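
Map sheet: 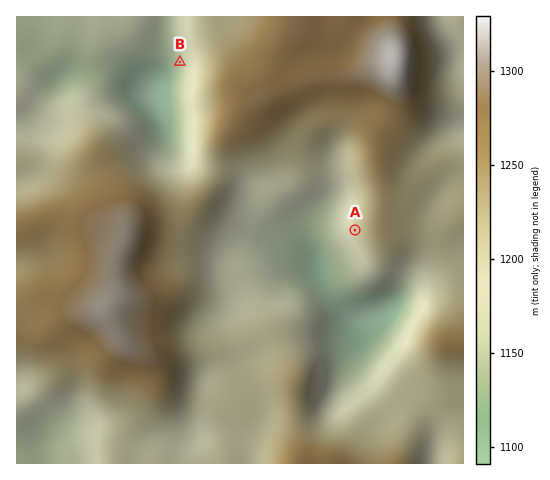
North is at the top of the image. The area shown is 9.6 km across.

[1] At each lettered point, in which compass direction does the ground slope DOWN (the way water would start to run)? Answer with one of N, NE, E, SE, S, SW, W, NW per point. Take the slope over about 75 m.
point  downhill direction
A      W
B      W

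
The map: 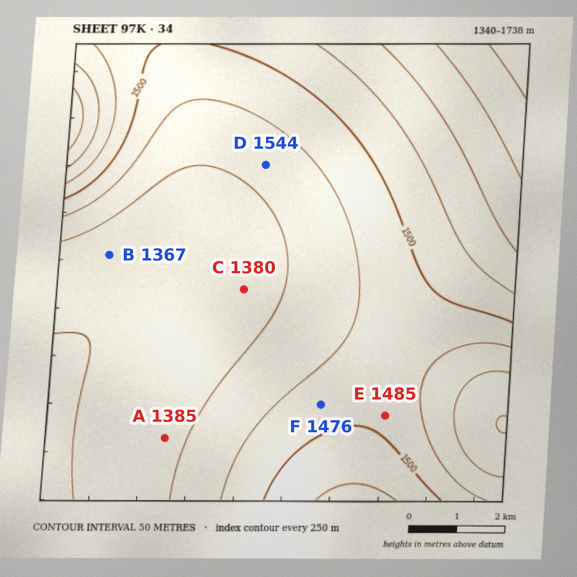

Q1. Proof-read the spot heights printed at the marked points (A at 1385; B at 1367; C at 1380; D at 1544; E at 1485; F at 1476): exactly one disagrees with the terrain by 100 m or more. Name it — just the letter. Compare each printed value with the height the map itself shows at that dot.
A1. D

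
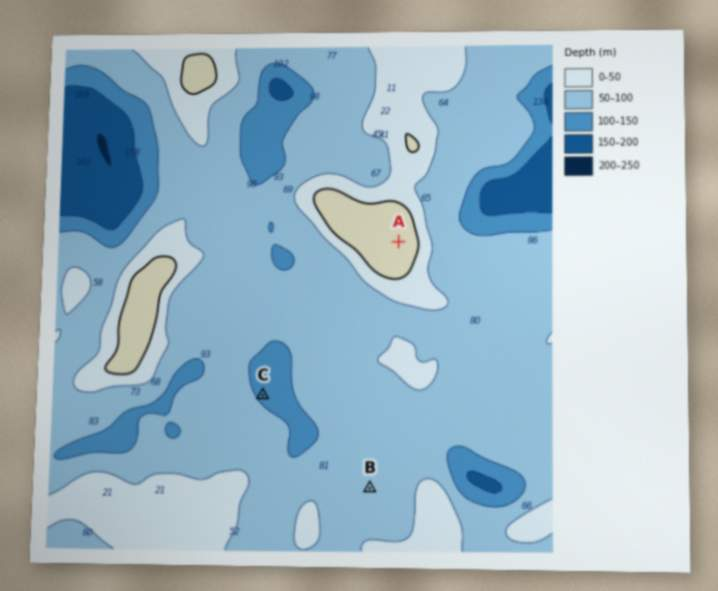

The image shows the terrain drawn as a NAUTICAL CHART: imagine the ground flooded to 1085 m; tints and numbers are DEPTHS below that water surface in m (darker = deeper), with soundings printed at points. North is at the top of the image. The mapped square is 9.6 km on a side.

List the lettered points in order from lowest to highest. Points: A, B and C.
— C B A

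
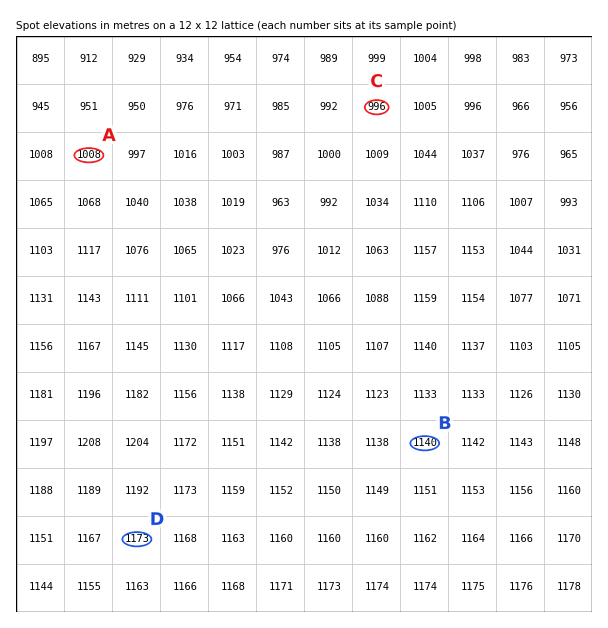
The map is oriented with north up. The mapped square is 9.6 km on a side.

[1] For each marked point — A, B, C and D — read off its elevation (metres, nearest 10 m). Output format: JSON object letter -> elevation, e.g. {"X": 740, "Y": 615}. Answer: {"A": 1010, "B": 1140, "C": 1000, "D": 1170}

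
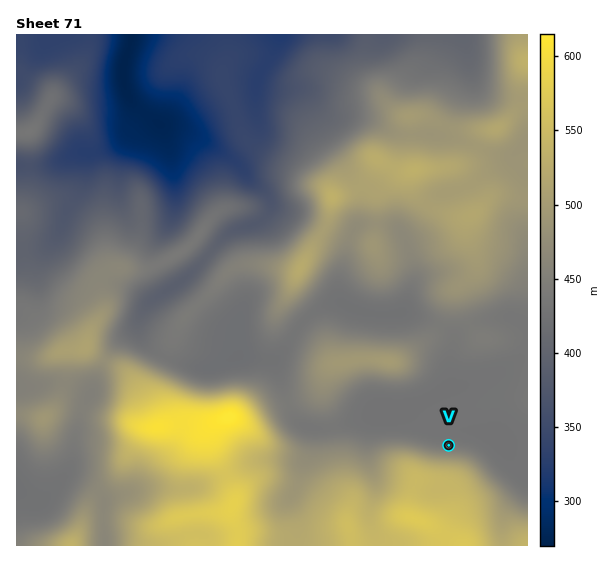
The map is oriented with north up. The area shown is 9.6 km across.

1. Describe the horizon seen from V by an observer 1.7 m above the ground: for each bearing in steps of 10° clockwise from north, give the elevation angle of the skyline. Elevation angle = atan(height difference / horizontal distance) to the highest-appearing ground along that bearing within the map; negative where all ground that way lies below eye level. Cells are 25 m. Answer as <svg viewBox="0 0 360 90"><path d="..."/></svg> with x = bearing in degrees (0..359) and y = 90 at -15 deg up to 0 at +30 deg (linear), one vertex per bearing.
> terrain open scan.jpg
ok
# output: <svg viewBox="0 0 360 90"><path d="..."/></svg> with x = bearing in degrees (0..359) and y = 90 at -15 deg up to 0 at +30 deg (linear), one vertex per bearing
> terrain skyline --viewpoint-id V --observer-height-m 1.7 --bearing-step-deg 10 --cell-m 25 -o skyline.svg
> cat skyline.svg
<svg viewBox="0 0 360 90"><path d="M0 58l10 0 10 1 10 1 10 0 10 0 10 0 10 1 10 0 10 0 10-2 10-2 10-4 10-4 10-4 10-3 10-3 10-1 10-1 10 0 10 1 10 1 10 2 10 2 10 2 10 3 10 4 10 4 10-1 10 4 10-1 10-1 10 0 10 0 10 1 10 0"/></svg>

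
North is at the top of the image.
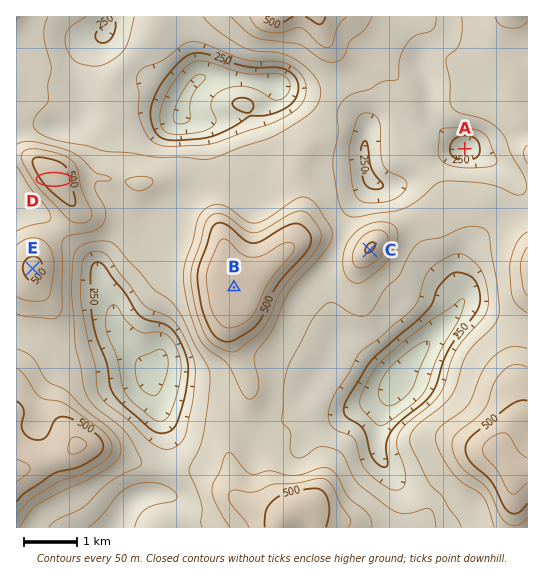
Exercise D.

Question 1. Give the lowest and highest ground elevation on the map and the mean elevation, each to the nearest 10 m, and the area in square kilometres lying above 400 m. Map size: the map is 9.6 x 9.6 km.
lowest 140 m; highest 580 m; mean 360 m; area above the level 22.1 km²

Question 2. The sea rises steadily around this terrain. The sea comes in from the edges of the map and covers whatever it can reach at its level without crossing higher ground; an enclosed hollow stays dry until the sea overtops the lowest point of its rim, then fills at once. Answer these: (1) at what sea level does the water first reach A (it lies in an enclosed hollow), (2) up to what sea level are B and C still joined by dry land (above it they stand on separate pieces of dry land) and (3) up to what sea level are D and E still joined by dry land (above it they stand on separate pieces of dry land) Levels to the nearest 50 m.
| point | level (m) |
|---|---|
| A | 350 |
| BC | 400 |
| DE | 400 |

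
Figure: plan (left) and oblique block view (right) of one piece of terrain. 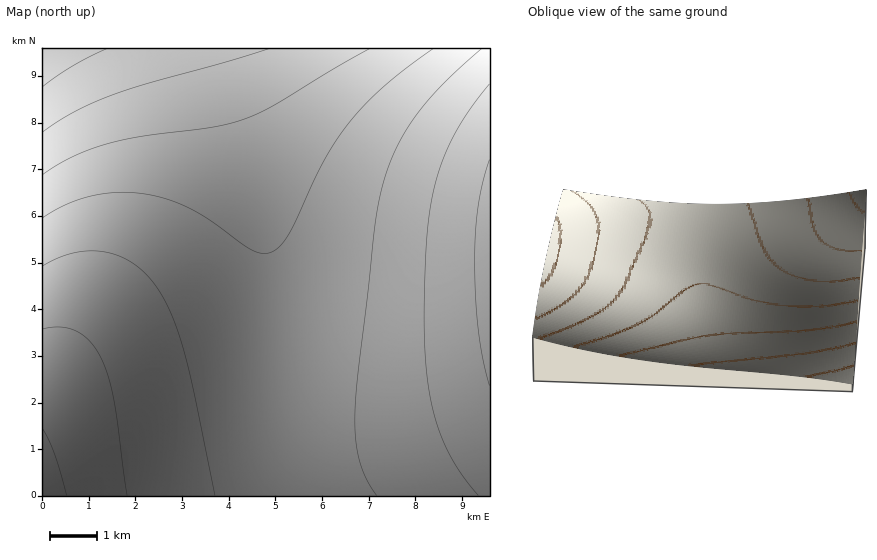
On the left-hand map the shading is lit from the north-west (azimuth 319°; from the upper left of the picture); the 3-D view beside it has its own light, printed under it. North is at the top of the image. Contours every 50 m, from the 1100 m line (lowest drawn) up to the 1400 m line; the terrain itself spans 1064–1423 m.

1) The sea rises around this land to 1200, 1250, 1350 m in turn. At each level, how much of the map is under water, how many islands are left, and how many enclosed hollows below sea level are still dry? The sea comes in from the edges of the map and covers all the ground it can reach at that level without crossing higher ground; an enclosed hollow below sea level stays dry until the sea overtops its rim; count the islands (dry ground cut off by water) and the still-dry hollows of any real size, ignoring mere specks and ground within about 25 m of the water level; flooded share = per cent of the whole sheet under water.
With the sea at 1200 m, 12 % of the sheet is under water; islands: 0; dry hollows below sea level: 0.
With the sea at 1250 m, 26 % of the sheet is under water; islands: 0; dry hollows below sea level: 0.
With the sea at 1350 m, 84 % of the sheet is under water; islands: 0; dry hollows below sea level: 0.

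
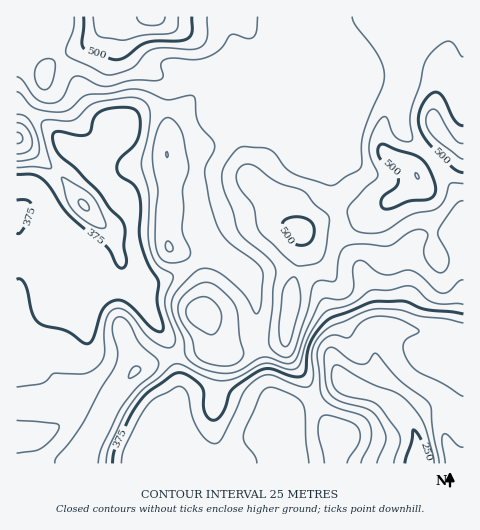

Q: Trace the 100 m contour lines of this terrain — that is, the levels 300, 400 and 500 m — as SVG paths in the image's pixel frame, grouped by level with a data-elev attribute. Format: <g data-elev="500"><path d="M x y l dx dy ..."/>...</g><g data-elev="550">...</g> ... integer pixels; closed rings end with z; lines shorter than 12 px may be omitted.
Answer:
<g data-elev="300"><path d="M377 463l9-22-2-10-6-13-7-7-8-4-23-6-6-3-5-5-3-10-2-25 1-7 4-3 6 0 15 12 11 4 6-1 7-9 2-1 23 26 29 23 3 7 2 23 6 31"/></g><g data-elev="400"><path d="M106 463l4-17 19-40 13-16 31-25 8-1 25 13 15 4 16-3 27-15 8 1 16 5 7 0 5-5 9-29 14-21 6-4 23-6 20-14 17 0 21-4 6 2 10 11 7 3 8 2 22 0"/><path d="M17 420l38 3 4 2 0 2-6 11-12 10-7 3-17 2"/><path d="M98 228l6 0 2-4-12-25-10-9-18-12-4 0 4 21 5 9 13 12z"/><path d="M17 167l16 0 18 1-10-41 1-4 2-3 29 0 5-3 12-12 12-4 30-4 8 2 6 4 4 7 0 9-9 45 8 31 0 47 2 11 5 10 4 4 13 9 0 4-7 15-1 7 10 38-1 5-3 3-11-3-13-9-20-24-7-3-5 0-5 3-4 7-2 13 0 23-3 7-5 6-13 6-29-1-12 10-25 4"/></g><g data-elev="500"><path d="M299 245l7 0 5-4 3-7-1-9-3-4-6-3-9-1-7 1-6 5 2 8 7 10z"/><path d="M386 209l6-1 18-7 20-2 4-4 2-7-6-17-9-12-7-4-31-11-3 1-2 3 1 9 4 5 13 11 2 7-2 7-14 12-1 7z"/><path d="M463 126l-4-2-4-4-11-22-6-6-4 0-4 3-9 11-3 16 2 7 4 8 7 9 21 21 6 4 5 2"/><path d="M84 17l-2 25 2 6 6 4 26 8 9-3 15-11 7-4 32-1 8-2 5-7 0-15"/></g>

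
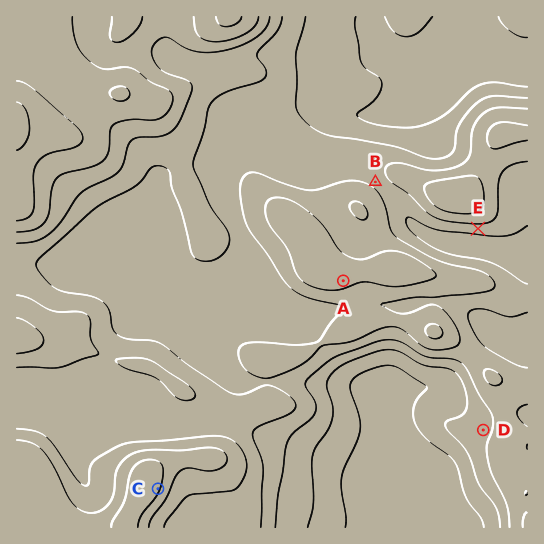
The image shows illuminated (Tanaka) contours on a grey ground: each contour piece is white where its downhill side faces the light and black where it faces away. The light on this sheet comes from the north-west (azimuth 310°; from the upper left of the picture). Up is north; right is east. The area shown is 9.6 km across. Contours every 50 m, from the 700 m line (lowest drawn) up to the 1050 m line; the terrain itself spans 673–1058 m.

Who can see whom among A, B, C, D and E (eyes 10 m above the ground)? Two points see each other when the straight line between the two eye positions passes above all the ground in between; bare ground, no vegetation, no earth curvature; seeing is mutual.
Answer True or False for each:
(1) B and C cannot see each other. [True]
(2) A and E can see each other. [False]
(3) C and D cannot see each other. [False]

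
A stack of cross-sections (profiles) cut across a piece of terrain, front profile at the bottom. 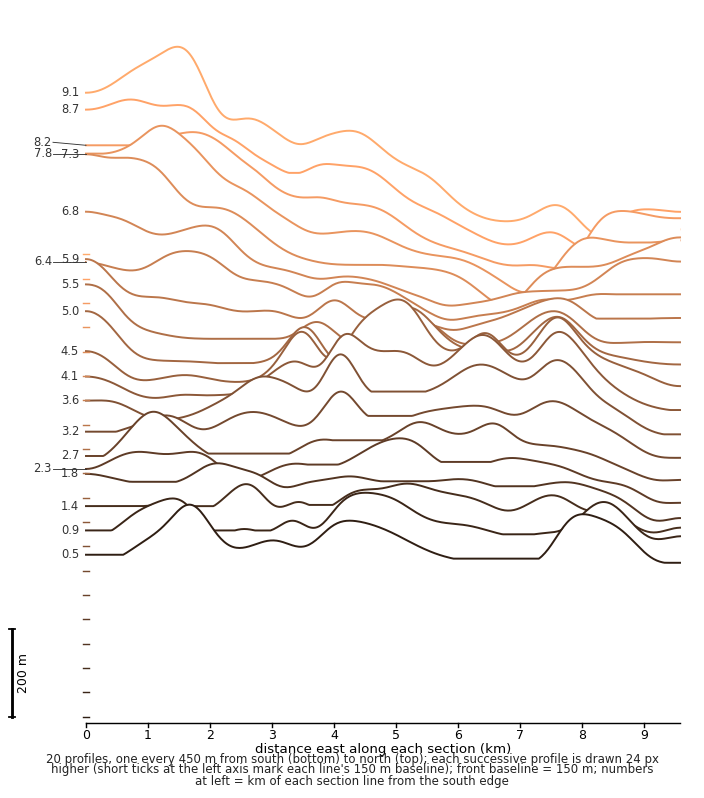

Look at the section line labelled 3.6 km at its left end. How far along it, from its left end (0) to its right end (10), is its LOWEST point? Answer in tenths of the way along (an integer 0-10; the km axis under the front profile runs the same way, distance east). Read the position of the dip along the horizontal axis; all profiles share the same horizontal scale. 10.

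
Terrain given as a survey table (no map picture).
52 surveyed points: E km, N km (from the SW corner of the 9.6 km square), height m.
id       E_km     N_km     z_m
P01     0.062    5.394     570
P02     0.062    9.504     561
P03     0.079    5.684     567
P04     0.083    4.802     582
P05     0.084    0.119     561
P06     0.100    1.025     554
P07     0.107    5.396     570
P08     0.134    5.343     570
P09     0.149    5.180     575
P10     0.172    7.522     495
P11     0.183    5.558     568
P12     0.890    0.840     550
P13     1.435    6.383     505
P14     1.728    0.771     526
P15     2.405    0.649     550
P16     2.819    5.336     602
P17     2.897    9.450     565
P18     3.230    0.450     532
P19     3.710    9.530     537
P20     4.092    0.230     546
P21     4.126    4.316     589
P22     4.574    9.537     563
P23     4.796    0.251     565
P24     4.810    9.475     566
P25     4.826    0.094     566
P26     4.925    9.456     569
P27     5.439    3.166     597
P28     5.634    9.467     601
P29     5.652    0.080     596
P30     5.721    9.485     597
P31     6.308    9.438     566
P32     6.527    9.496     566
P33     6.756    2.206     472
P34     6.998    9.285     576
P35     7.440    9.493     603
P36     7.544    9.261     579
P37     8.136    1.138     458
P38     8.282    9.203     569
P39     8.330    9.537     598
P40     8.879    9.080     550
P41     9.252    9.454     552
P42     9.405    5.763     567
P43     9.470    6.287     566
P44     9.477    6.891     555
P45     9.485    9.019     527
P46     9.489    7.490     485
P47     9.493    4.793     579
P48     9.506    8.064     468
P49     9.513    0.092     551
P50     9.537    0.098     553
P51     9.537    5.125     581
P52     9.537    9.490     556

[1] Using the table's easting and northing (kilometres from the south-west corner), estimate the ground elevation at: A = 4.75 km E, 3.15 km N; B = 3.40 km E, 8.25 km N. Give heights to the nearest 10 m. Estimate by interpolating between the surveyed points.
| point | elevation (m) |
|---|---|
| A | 570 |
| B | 490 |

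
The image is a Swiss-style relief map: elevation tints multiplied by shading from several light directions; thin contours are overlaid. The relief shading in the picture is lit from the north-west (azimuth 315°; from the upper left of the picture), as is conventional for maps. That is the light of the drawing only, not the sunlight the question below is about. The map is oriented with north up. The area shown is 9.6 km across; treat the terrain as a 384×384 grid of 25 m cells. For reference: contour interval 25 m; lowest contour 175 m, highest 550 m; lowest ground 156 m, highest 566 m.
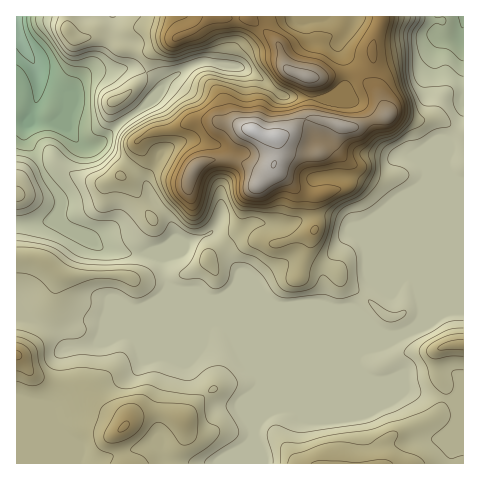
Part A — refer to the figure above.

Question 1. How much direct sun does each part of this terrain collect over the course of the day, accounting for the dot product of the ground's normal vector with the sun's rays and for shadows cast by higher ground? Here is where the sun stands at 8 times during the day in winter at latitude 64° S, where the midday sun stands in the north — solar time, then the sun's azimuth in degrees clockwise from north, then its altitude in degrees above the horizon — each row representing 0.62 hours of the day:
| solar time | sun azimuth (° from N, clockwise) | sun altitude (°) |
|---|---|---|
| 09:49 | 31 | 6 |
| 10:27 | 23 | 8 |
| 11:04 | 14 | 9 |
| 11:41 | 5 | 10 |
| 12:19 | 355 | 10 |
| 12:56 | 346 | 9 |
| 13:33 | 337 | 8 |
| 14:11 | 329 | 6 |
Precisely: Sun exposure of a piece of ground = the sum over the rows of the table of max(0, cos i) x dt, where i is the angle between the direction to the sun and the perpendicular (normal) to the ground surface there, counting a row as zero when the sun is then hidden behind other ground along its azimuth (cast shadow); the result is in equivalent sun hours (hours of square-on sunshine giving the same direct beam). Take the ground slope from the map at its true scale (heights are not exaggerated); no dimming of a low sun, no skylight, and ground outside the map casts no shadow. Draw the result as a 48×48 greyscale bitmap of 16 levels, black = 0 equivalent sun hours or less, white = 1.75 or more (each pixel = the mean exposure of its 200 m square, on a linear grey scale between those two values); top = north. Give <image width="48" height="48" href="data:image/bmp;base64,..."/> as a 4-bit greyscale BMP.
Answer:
<image width="48" height="48" href="data:image/bmp;base64,Qk32BAAAAAAAAHYAAAAoAAAAMAAAADAAAAABAAQAAAAAAIAEAAATCwAAEwsAABAAAAAAAAAAAAAAABEREQAiIiIAMzMzAERERABVVVUAZmZmAHd3dwCIiIgAmZmZAKqqqgC7u7sAzMzMAN3d3QDu7u4A////AGZmZmZmd4d2ZURFZmZmaJiIiJmZmZh3d2ZmZmZTNGd2ZTIiRmZlebupiZmZiZmHZmZmZmVUESRmZVVDNGZWmrzMuZh2ZndmZmZmZlZ4dCNFREZ2ZmZnmZq83cy6h1VWZmZmZmZ4mGVERVaIiGZ4d3Z3iJq7uoZlZmZmZmZniYdmeJd4h2ZmdmZmZmZ5qqmHZmZmZmZ4q6mZqqhVVmZmZmZmZmZmeJmHZlRFZmZ4rMuaqqlkRVZmZmZmZmZmZndlZiI1Zmd3eaupmZmIdmZmZmZmZmZmZmVFZiNoiIiHd4mYiIiJh3ZmZmZmZmZVZmVWZjaKqqqZh3eIdmeId2ZmZmZmZmZmVVRERGd3iJmZmHZmZmZ3dmZmZmZmZmd3dUMgALqGVmd3h3ZmZmZmZmZmZmZmZmZmd4mXQ9uXVVVmZ2ZmZmZmZmZmZmZmZmZmZ4vu3amGVmZmZmZmZmZmZmZmZmZmZmZlVWec3XZVVWZmZmZmZmZmZmZmZmZmZmZVVVZnmmZVVVZmZmZmZmZmZmZmZmZmZmVnd2ZmZmZmVVZmZURmZmZmZmZlMiNENFZ3d3ZmZlZlVEREMiNFZmZTVmZjEAAjI1d2Z2ZmZlVUQzIhEkVmZEQzRmZURDNERWdmZmZmZkREaJmImamId2M1ZmQ0Z3VVZmZmZmZmZkRWnN7v/suXiZZWYyIjVmRXh2ZmZmZmZoirzLuph3ZlVoiGQxERJFQ2iHZmZmZmZt7uypd2VVQzQzeGRERFUzMkeGZmZmZmZsu6mGZVVlMRIgFGRFeIh1Q0VVZmZmZmZnd3ZlMjVUMzIQAUUyETRnh1M0VmZmZmZhJFZkMhI0VlIAAjQgAAESVkASRWZmZmZgE0ZmVDM0Z0EAIyIQAAAAAAABJFZmZmZlRXZVVFREZSERMxEgAAACMxAAI0VmZmZniYVEREMkVCNEQgBVMgAWipdCIzNFZmZpmWRGeYVWU1d1MQA3hjJGRWd1I1VEVmZrp0R63sqGI4qoQAAVh1VCAAETNFVWVmZdt1e97uxiJXq8p1Voh3ZCERFIdCNFVmZtt5u6mcpBNEet3KhURVVWd2RCEAE0VmZqmsynRGiHQQFHhkQgE0RFZ1QQAAATRmZprMqGUxb/tkMSMyMzWJh1VDIREAABI0Vmd3ZmZBGP//yFVVaLzNynRFi6chASREaVZmZndCAV3//cuqrP7f/8vf/+uHZGmIiWZ3ZmZUMRSM3v/bve3d3N3Kh4iJqZqod3Z3ZmaLtzJGq7qZvMzHIAADZlV4rLmIZnZ2VVWLy5QjV4ec/tyTAAABRkaJmqiZiHdmQxNnirgxADnv/8ghAUZ2VGd4mIeIiYdVMQA0RFUgAAJmRDITaszMqYZnl2eIiZZDIAABABIgAAAAAANWm97bqHVnh2eJmXQyEQABRWZBAAAAABNFeauoiIdnd3eJmGMRE1VFdlVVUxAAAAE3u5dmaJl1Z2Z2ZlMjVoh3dlZ5qoUQAAFqzKmYd5l0RCNVVmVXiYiIiHeIiZhUREV4d2d3d4h1VDRmZw=="/>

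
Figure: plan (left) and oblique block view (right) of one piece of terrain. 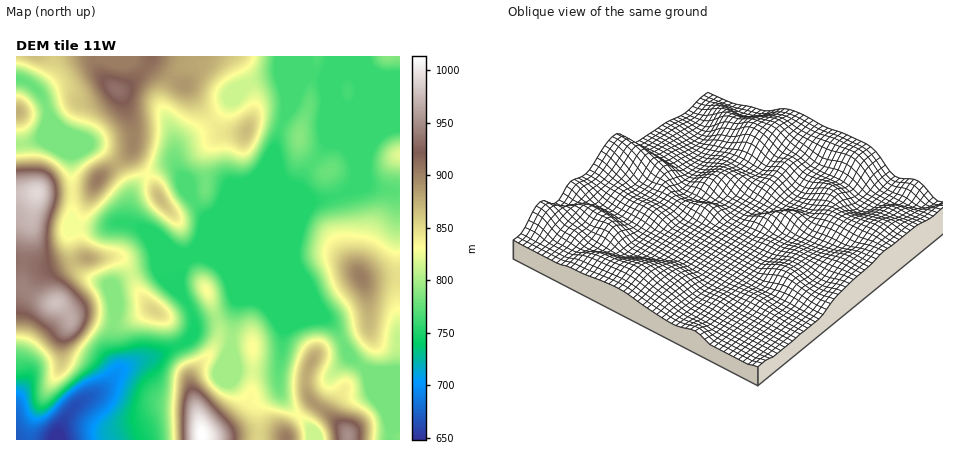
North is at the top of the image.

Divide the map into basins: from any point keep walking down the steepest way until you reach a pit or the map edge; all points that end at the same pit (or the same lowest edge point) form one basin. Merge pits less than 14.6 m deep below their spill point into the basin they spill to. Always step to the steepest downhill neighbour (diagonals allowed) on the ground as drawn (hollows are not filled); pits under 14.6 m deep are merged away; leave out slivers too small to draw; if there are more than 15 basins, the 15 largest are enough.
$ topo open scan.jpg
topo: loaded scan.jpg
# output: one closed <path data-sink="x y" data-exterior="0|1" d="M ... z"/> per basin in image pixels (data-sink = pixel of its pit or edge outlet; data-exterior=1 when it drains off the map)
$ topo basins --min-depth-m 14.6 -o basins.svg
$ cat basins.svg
<path data-sink="60 440" data-exterior="1" d="M400 56l-305 0 1 10 6 10 20 20 11 32 0 20-9 11-22 15-12 16-8 2-40 0-26 2 0 246 270 0 0-6 4-8 22-24 33 28 3 10 52 0z"/><path data-sink="16 80" data-exterior="1" d="M94 56l-78 0 0 138 66-2 8-2 12-16 29-22 3-16-10-36-3-6-23-24z"/><path data-sink="310 440" data-exterior="1" d="M312 402l-22 24-4 8 1 6 61 0 0-6-3-4z"/>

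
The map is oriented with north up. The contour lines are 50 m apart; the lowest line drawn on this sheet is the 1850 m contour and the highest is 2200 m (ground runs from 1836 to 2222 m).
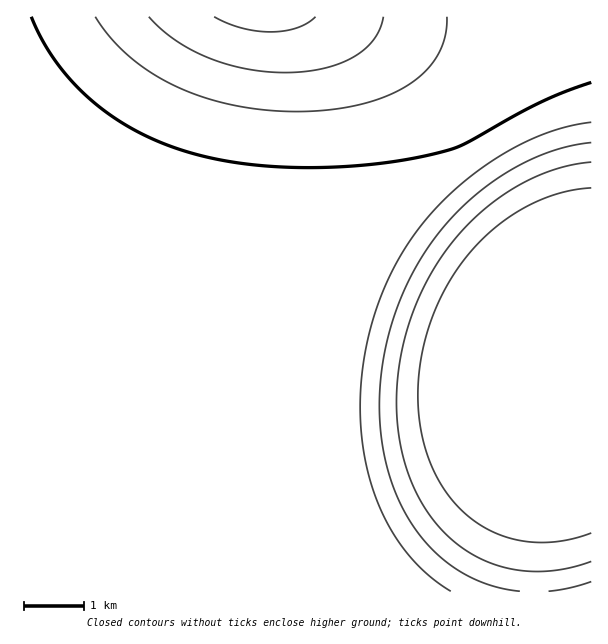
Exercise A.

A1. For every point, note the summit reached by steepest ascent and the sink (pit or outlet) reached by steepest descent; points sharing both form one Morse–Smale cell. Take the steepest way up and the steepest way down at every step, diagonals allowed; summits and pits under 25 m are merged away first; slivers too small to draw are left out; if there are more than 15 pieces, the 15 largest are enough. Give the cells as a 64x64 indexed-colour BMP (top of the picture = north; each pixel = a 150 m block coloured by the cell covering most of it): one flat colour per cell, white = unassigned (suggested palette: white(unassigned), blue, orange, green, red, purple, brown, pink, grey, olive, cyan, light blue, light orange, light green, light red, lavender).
<image width="64" height="64" href="data:image/bmp;base64,Qk12CAAAAAAAAHYAAAAoAAAAQAAAAEAAAAABAAQAAAAAAAAIAAATCwAAEwsAABAAAAAAAAAA////ALR3HwAOf/8ALKAsACgn1gC9Z5QAS1aMAMJ34wB/f38AIr28AM++FwDox64AeLv/AIrfmACWmP8A1bDFABERERERERERERERERERERERERERERERERERERERIiIiEREREREREREREREREREREREREREREREREREREREiIiIRERERERERERERERERERERERERERERERERERERESIiIhERERERERERERERERERERERERERERERERERERERIiIiEREREREREREREREREREREREREREREREREREREREiIiIRERERERERERERERERERERERERERERERERERERESIiIhERERERERERERERERERERERERERERERERERERERIiIiEREREREREREREREREREREREREREREREREREREREiIiIRERERERERERERERERERERERERERERERERERERESIiIhERERERERERERERERERERERERERERERERERERERIiIiEREREREREREREREREREREREREREREREREREREREiIiIRERERERERERERERERERERERERERERERERERERESIiIhERERERERERERERERERERERERERERERERERERERIiIiEREREREREREREREREREREREREREREREREREREREiIiIRERERERERERERERERERERERERERERERERERERESIiIhERERERERERERERERERERERERERERERERERERERIiIiEREREREREREREREREREREREREREREREREREREREiIiIRERERERERERERERERERERERERERERERERERERESIiIhERERERERERERERERERERERERERERERERERERESIiIiERERERERERERERERERERERERERERERERERERERIiIiIREREREREREREREREREREREREREREREREREREREiIiIhERERERERERERERERERERERERERERERERERERESIiIiERERERERERERERERERERERERERERERERERERERIiIiIREREREREREREREREREREREREREREREREREREREiIiIhEREREREREREREREREREREREREREREREREREREiIiIiERERERERERERERERERERERERERERERERERERESIiIiIRERERERERERERERERERERERERERERERERERERIiIiIhERERERERERERERERERERERERERERERERERERIiIiIiEREREREREREREREREREREREREREREREREREREiIiIiIREREREREREREREREREREREREREREREREREREiIiIiIhEREREREREREREREREREREREREREREREREREiIiIiIiEREREREREREREREREREREREREREREREREREiIiIiIiIREREREREREREREREREREREREREREREREREiIiIiERERERERERERERERERERERERERERERERERERESERERERERERERERERERERERERERERERERERERERERERERERERERERERERERERERERERERERERERERERERERERERERERERERERERERERERERERERERERERERERERERERERERERERERERERERERERERERERERERERERERERERERERERERERERERERERERERERERERERERERERERERERERERERERERERERERERERERERERERERERERERERERERERERERERERERERERERERERERERERERERERERERERERERERERERERERERERERERERERERERERERERERERERERERERERERERERERERERERERERERERERERERERERERERERERERERERERERERERERERERERERERERERERERERERERERERERERERERERERERERERERERERERERERERERERERERERERERERERERERERERERERERERERERERERERERERERERERERERERERERERERERERERERERERERERERERERERERERERERERERERERERERERERERERERERERERERERERERERERERERERERERERERERERERERERERERERERERERERERERERERERERERERERERERERERERERERERERERERERERERERERERERERERERERERERERERERERERERERERERERERERERERERERERERERERERERERERERERERERERERERERERERERERERERERERERERERERERERERERERERERERERERERERERERERERERERERERERERERERERERERERERERERERERERERERERERERERERERERERERERERERERERERERERERERERERERERERERERERERERERERERERERERERERERERERERERERERERERERERERERERERERERERERERERERERERERERERERERERERERERERERERERERERERERERERERERERERERERERERERERERERERERERERERERERERERERERERERERERERERERERERERERERERERERERERERERERERERERERERERERERERERERERERERERERERERERERERERERERERERERERERERERERERERERERERERERERERERERERERERERERERERERERERERERERERERERERERERERERERERERERERERERERERERERERERERERERERERERERERERERERERERER"/>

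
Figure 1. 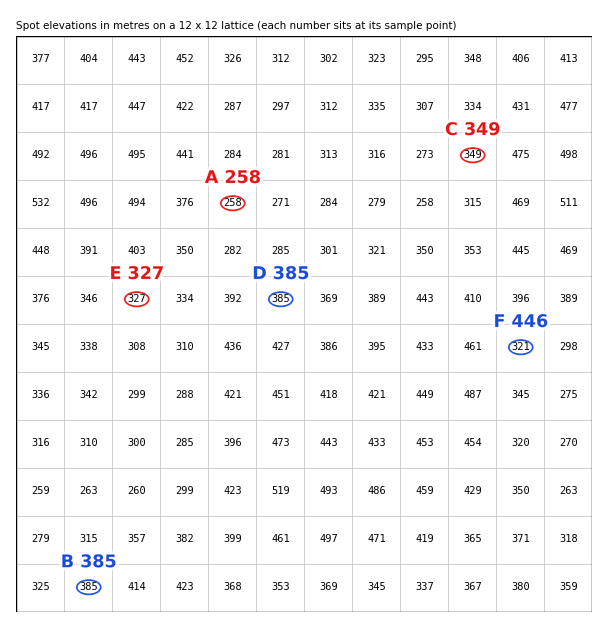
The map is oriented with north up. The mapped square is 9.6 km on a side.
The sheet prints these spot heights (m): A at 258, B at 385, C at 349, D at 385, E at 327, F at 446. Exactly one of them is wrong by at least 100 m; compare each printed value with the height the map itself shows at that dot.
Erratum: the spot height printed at F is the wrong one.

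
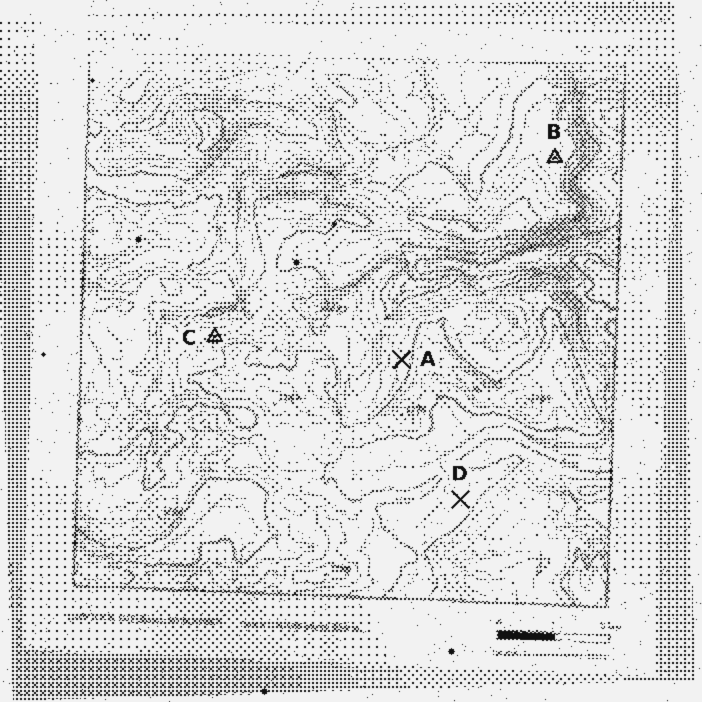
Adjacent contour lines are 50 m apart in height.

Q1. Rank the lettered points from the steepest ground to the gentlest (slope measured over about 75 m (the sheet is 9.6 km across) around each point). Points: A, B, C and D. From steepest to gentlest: C A B D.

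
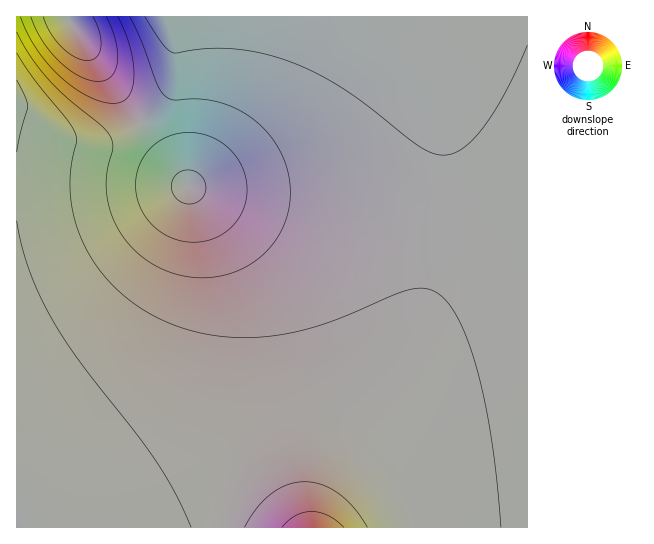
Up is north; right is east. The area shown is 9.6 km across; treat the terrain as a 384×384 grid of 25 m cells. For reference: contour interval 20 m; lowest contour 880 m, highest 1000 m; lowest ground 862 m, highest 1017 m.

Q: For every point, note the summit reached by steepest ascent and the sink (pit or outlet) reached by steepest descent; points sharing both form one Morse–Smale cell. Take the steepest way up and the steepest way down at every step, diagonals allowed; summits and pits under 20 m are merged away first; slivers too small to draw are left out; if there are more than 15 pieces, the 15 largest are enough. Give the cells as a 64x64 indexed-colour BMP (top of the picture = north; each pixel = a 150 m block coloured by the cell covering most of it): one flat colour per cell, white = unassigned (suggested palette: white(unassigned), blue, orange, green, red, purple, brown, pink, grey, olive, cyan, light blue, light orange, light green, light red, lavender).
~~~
<image width="64" height="64" href="data:image/bmp;base64,Qk12CAAAAAAAAHYAAAAoAAAAQAAAAEAAAAABAAQAAAAAAAAIAAATCwAAEwsAABAAAAAAAAAA////ALR3HwAOf/8ALKAsACgn1gC9Z5QAS1aMAMJ34wB/f38AIr28AM++FwDox64AeLv/AIrfmACWmP8A1bDFAEERERERERERERERERERERERERIiIiIiIiIiIiIiIiIiQREREREREREREREREREREREREiIiIiIiIiIiIiIiIiIRERERERERERERERERERERERESIiIiIiIiIiIiIiIiIhERERERERERERERERERERERERIiIiIiIiIiIiIiIiIiEREREREREREREREREREREREREiIiIiIiIiIiIiIiIiIRERERERERERERERERERERERESIiIiIiIiIiIiIiIiIhEREREREREREREREREREREREREiIiIiIiIiIiIiIiIiERERERERERERERERERERERERESIiIiIiIiIiIiIiIiIRERERERERERERERERERERERERIiIiIiIiIiIiIiIiIhERERERERERERERERERERERERESIiIiIiIiIiIiIiIiERERERERERERERERERERERERERIiIiIiIiIiIiIiIiIRERERERERERERERERERERERERESIiIiIiIiIiIiIiIhEREREREREREREREREREREREREREiIiIiIiIiIiIiIiERERERERERERERERERERERERERERIiIiIiIiIiIiIiIRERERERERERERERERERERERERERESIiIiIiIiIiIiIhEREREREREREREREREREREREREREREiIiIiIiIiIiIiERERERERERERERERERERERERERERERIiIiIiIiIiIiIREREREREREREREREREREREREREREREiIiIiIiIiIiIhERERERERERERERERERERERERERERERIiIiIiIiIiIiERERERERERERERERERERERERERERERESIiIiIiIiIiIRERERERERERERERERERERERERERERERIiIiIiIiIiIhERERERERERERERERERERERERERERERESIiIiIiIiIiEREREREREREREREREREREREREREREREREiIiIiIiIiIRERERERERERERERERERERERERERERERESIiIiIiIiIhEREREREREREREREREREREREREREREREREiIiIiIiIiERERERERERERERERERERERERERERERERESIiIiIiIiIREREREREREREREREREREREREREREREREREiIiIiIiIhERERERERERERERERERERERERERERERERESIiIiIiIiERERERERERERERERERERERERERERERERERIiIiIiIiIRERERERERERERERERERERERERERERERERESIiIiIiIhERERERERERERERERERERERERERERERERERIiIiIiIiEREREREREREREREREREREREREREREREREREiIiIiIiIRERERERERERERERERERERERERERERERERERIiIiIiIhEREREREREREREREREREREREREREREREREREiIiIiIiERERERERERERERERERERERERERERERERERESIiIiIiIRERERERERERERERERERERERERERERERERERIiIiIiIhEREREREREREREREREREREREREREREREREREiIiIiIiERERERERERERERERERERERERERERERERERERIiIiIiIREREREREREREREREREREREREREREREREREREiIiIiIhERERERERERERERERERERERERERERERERERESIiIiIiERERERERERERERERERERERERERERERERERERIiIiIiIREREREREREREREREREREREREREREREREREREiIiIiIhERERERERERERERERERERERERERERERERERESIiIiIiERERERERERERERERERERERERERERERERERERIiIiIiIREREREREREREREREREREREREREREREREREREiIiIiIhERERERERERERERERERERERERERERERERERESIiIiIiERERERERERERERERERERERERERERERERERERIiIiIiIREREREREREREREREREREREREREREREREREREiIiIiIhERETMzMRERERERERERERERERERERERERERESIiIiIiERMzMzMzMxERERERERERERERERERERERERESIiIiIiIzMzMzMzMzMRERERERERERERERERERERERERIiIiIiIjMzMzMzMzMzMREREREREREREREREREREREREiIiIiIiMzMzMzMzMzMzERERERERERERERERERERERESIiIiIiIzMzMzMzMzMzMxERERERERERERERERERERERIiIiIiIjMzMzMzMzMzMzERERERERERERERERERERERIiIiIiIiMzMzMzMzMzMzMxEREREREREREREREREREREiIiIiIiIzMzMzMzMzMzMzERERERERERERERERERERESIiIiIiIjMzMzMzMzMzMzMRERERERERERERERERERESIiIiIiIiMzMzMzMzMzMzMxERERERERERERERERERERIiIiIiIiIzMzMzMzMzMzMzEREREREREREREREREREREiIiIiIiIjMzMzMzMzMzMzMREREREREREREREREREREiIiIiIiIiMzMzMzMzMzMzMxERERERERERERERERERESIiIiIiIiIzMzMzMzMzMzMxERERERERERERERERERESIiIiIiIiIjMzMzMzMzMzMzERERERERERERERERERERIiIiIiIiIi"/>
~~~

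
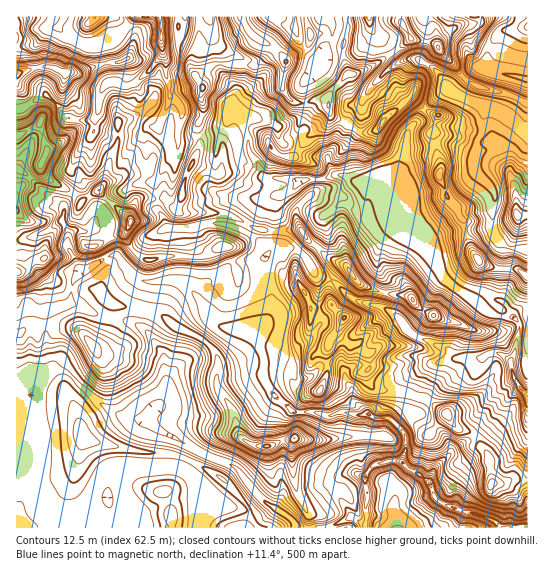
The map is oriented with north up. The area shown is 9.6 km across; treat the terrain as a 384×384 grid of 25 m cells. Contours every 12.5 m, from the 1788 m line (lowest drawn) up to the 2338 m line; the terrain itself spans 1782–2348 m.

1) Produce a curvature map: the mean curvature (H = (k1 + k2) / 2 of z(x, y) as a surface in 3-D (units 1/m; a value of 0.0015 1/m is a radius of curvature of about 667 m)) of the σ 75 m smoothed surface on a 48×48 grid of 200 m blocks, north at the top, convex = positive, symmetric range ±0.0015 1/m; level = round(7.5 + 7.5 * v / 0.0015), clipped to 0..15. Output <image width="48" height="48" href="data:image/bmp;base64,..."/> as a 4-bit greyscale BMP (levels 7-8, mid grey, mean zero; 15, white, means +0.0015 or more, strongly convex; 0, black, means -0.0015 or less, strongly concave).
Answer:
<image width="48" height="48" href="data:image/bmp;base64,Qk32BAAAAAAAAHYAAAAoAAAAMAAAADAAAAABAAQAAAAAAIAEAAATCwAAEwsAABAAAAAAAAAAAAAAABEREQAiIiIAMzMzAERERABVVVUAZmZmAHd3dwCIiIgAmZmZAKqqqgC7u7sAzMzMAN3d3QDu7u4A////AIiHd3eHd2eYZ4mZiaU4VVc3iImZy9oQAId3d3d3d3iod3ZopjScqodXmIiqMAA5i4d3iHd3d4iHd3aLY2e5h2tGmIdgJKnduYd4iHd3eJqYd2i2OJe2d4tGmb1D2Iv6p4eIiId3eIiYZpyDanimZ3gazLYGuGfqqId3iIdndmZme7c0aEiVZ3ViiwB1uVemh4d3eIdmd4iapjM0aEZURWeTAAyWV2m4dod3eJmauqmWRGZr/8u5h2ZorwyqNaqodYd3eZmIdmZVebzvib7+y8zN/w3ZSYmIhYd3eZh2Z3d4iIioRVbYd5mpsEuHnIh4hId3iZh2Z3d3dle3ZmIyEUMRFLda6Wd4pId4iYZXd3d2d4q3Z2N2Z2dViHeJy5d3tXd4iVWHZnd2eKuGdliu+IWrqqqnZ5l4kod4lliYd3dneblndYlo6mWYeIiIZVeYSHd3ZXqpmIZneLl3dohXe0i5d3Znh2aaHXZ2ZYuZqXZ2Zqp3hndceDV5Z4dVZ3aJLIeGVauJmHV2Vrl4d3Zqq2qbl3iYVlVFSpiIaMqImWZ3nKZnd3eGjHiYqqZEVXmKWJmIi7d3dliruFZ3d3aaaKVqhiR3iv/cl3h3iXZnZ4mYdWd3d3VsVe2ncxbv3qVGSHZ2ZmaImZiIdniHd2VMe8pjEV7PlkNnaEV3doiIiHiId4iHh2Z9blAUnO9IZEd1eIVYh5mHd3d3Z4iYh2fqSBj+qctERVRWW/plZXiXZVVWZmeIdnjzNW+1ScdFVYl4fqrWRESHOLdVZ2V3d3iyWd5TeKVmVr/L23nulZYhfc3cy7h1Z2Zjq7pVdnZ2WN90c3aoBv+zlVd3eL7qZmRctblmZ2d2adg0VGRaRXeL8SVmZphleZfdVbhmd3d1aZVFiJu3SHZk/ZVFRERpqXf2NrhXd3dmerdHysd4TIZp+VW8qqqoZlikRZZnd3dnm5dG66RmOrWZaWead3ZmZ2e5l2h3d3Zqy6dTyKZXqH6TSHhtdlZnd3VsuZdod3VZxlZUx5aKlmnJdmdbhYmIdmUiV2Vnd3V+k1ZXxjj1NnWXmIdXx4qYZlVos0VUZ2WftWZ6tmjoVXWnh4hV2Vl4SL7adrWHRmebpWeIlnS9lFapd4hlmll2bbeYU5h9pFaKdmZ3h6Wo6jWKdYeFiXiFfmeKl3muwie6iHeYh6vVSnSLhlaVumaGiEaGioud9AOqd4aIdzf2BHNsqXaUe2V2ZFZ2fIg2/kBvyYZ3aDSmaLN7d6hjXnRnZEu5rFVInfdodWZWepckuIR5d6o1n2RXea14rGc1d89RRVabyrUm12NERblFnqdFZ9k1WbpSeo+yRt/JZNlq/9ZEZEhY+oV3g5pGZb7WGXugSnM0Vpvvu5vey2ZJyKq4hp91dYickjAD7RN4iVSHZDRn2bFYpnZWiayGZqVWm1Bf5HZ5iIZlRFVVipCYmGV7u6dKZrhXZ96vlIdIh6RFZqdmjNC4iVWbqYVMh5pmZchpiopEZ6d3Z7yalsDJiVjLZGdpVppVm7RoaZ24iA=="/>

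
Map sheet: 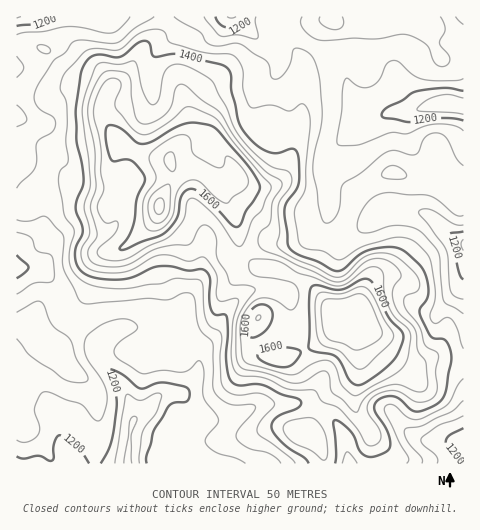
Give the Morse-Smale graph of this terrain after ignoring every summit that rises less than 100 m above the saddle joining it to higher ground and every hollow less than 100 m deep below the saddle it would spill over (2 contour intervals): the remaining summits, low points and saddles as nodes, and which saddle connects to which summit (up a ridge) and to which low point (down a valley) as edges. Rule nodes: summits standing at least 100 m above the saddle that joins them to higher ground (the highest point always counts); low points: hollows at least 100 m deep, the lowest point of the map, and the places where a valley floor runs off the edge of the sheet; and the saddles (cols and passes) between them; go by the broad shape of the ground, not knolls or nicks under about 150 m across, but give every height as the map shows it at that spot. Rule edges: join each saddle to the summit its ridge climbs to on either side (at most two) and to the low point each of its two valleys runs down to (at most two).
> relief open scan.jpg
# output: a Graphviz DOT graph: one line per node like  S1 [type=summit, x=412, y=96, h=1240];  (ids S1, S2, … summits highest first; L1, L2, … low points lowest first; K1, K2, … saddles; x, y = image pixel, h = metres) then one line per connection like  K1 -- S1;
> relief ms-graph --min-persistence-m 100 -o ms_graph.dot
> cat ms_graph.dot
graph terrain {
  S1 [type=summit, x=159, y=207, h=1767];
  S2 [type=summit, x=348, y=313, h=1745];
  L1 [type=low, x=127, y=463, h=1092];
  L2 [type=low, x=462, y=106, h=1115];
  L3 [type=low, x=463, y=245, h=1141];
  L4 [type=low, x=17, y=17, h=1144];
  L5 [type=low, x=231, y=17, h=1145];
  L6 [type=low, x=463, y=445, h=1166];
  K1 [type=saddle, x=208, y=175, h=1669];
  K2 [type=saddle, x=244, y=255, h=1545];
  K3 [type=saddle, x=316, y=410, h=1432];
  K4 [type=saddle, x=463, y=365, h=1362];
  K5 [type=saddle, x=33, y=197, h=1320];
  K6 [type=saddle, x=346, y=221, h=1310];
  K7 [type=saddle, x=311, y=45, h=1295];
  K1 -- S1;
  K1 -- L1;
  K1 -- L5;
  K2 -- S1;
  K2 -- S2;
  K2 -- L1;
  K2 -- L2;
  K3 -- S1;
  K3 -- S2;
  K3 -- L1;
  K4 -- S2;
  K4 -- L3;
  K4 -- L6;
  K5 -- S1;
  K5 -- L1;
  K5 -- L4;
  K6 -- S1;
  K6 -- S2;
  K6 -- L2;
  K6 -- L3;
  K7 -- S1;
  K7 -- L2;
  K7 -- L5;
}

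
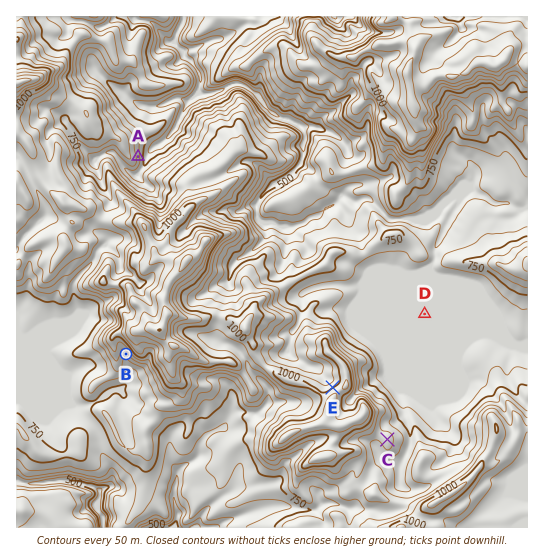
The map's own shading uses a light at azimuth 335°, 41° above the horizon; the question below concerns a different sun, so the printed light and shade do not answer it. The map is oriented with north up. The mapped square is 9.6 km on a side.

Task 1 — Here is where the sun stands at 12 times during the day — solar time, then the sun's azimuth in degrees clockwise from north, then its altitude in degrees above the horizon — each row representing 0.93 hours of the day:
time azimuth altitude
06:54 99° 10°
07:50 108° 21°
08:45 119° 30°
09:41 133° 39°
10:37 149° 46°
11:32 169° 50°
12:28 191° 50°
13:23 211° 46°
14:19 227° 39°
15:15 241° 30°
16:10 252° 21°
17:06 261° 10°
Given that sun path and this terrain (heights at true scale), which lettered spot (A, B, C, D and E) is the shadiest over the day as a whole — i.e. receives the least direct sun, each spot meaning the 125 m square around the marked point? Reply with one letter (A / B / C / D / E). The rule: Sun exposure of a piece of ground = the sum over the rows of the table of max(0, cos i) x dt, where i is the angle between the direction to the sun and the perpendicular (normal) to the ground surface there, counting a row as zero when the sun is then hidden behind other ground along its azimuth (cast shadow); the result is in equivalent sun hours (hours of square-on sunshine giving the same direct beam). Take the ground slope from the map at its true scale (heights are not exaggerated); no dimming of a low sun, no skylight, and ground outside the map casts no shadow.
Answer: E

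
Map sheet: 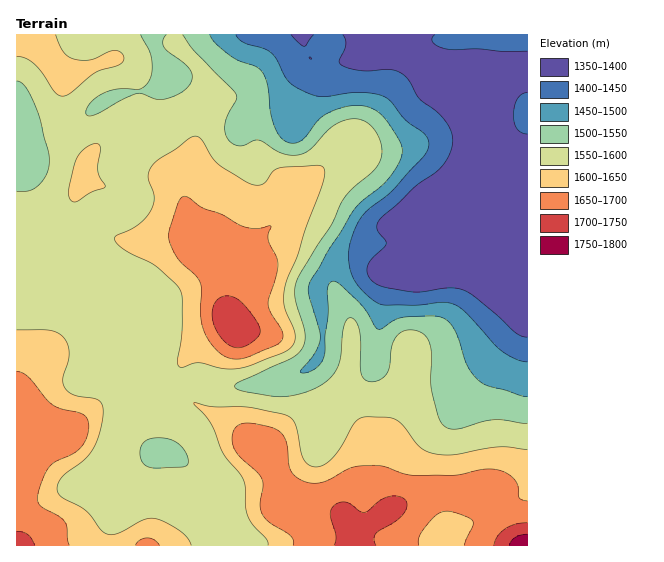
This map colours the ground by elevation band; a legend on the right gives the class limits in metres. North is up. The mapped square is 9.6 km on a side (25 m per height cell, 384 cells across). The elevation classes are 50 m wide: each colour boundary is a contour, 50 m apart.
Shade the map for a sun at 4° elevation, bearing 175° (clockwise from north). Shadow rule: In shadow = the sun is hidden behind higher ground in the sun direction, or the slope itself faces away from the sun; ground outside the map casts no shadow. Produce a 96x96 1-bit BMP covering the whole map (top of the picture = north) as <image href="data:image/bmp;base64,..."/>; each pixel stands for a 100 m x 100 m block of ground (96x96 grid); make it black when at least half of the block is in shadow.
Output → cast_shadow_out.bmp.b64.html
<image width="96" height="96" href="data:image/bmp;base64,Qk2+BAAAAAAAAD4AAAAoAAAAYAAAAGAAAAABAAEAAAAAAIAEAAATCwAAEwsAAAIAAAAAAAAA////AAAAAAAAAAYAAAAAAAAAAB8AAH/+AAAAAAAAAH+AAH//gAAAAAAAAP/AAP//gAAAAAAAAP/wAP//gAAAAAAAAP///v//gAAAAAAAAH///v//AAAAAAAAAH8f/n//AAAAAAAAAD8P/j/+AAAAAA4AAD8H/j/8AAAB+A/AAD8D/B/4AAAH/h/gAB4B/A/4AAAP/5/wAB4AcA/wAAAP/////54AAAfgAAAP//////4AAAfAAAAP//////8AAAOAAAAP//////8AAAAAAAAP//////8AAAAAAAAP/9////8AAAAAAAAH/5////8AAAAAAAMH/x////8AAAAAAD/n/w////8AAAAAAH/n/g////8AYAAAAP/z/gc///8B+AAAAP/x/gAf//8B/AAAAf/w/AAf//8D/gAAB//4fAAP//8D/gAAD//8EEAH//8H/wAAH///APAD//8H/wAAH///wPgB//8D/wAAD///4PwA//8D/wAAB///8HwAf/8B/wAAAf//8HwAf/8B/gAAAH//8HgAP/8A/gAAAB//8DgAP/8AOAAAAAEH8DgAH/8AAAAAAAAD8BAAH/8AAAAAAAAB8AAAD//AAAAAAAAA4AAAD//+AAAAAAAAYAfAB///gAAAAAAAAA/4B///gAAAAAAgAA/8B///gAAAAAH4AA//D///gAAAAA/4AR//////gAAAAP/wA/////4/AAAAB//wB/////4OAAAAD/AAB/////4AAAAAD+AAB/////4AAAAAD+AAB/////wAAAAAD8AAB/////wAAAAAB8AAD/////wAAAAAB4AAD/////gAAAAAA4AAD/////gAAAAAAAAAD/////gAAAAAAAAAB/////AAAAAAAAAAB////+AAAAAAAAAABw///OAAAAAAAAAAAA//4OAAAAAAAAAAAA//wGAAAAAAAAAAAA//gCAAAAfAAAAAAA//gAAAAAfgAGAAAAf/AAAAAAPgD+AAAAf+AAAAAAHgD8IAAAP8AAAAAADAH4cAAAHwAAAAAAAAHweAAAAAAAAAAAAAHwcAAAAAAAAAAAAADgcAAAAAAAAAAAAADAcAAAAAAAAAAAAAAAAcAAAAAAAAAAAAAAB+AAAAAAAAAAAAAGD/AAAAAAAAAAH8AfH/gAAAAAAAAAH+A/P/gAAAAAAAAAH+A/f/wAAAAAAAOAH/A/f/wAAAAAAAPgD/A/f/4AAAAAAAPwD/g+f/8ACAAAAAH4B/gcf//AfwAAAAH8B/AAf////8AAAAH8A+AAP////+AAAAD+AcAAP////+AAAAB+AAAAP////+AAAAA+AAAAH////+AAAAAAAAAAH////8AAAAAAAAAAH////4AAAAAAAAAAH///+wAAAAAAAAAAD///8AAAAAAAAAADD///8AAAAAAAAAAPj///8AAAAAAAAAAf7///+AAAAAMAAAA/////8AAAAAPAAAD/////8AAAAAP4AAH/////4AAAAAH+AAP/////4AAAAAA+AAP/////4AAAAAAAAAH/////wAAAA="/>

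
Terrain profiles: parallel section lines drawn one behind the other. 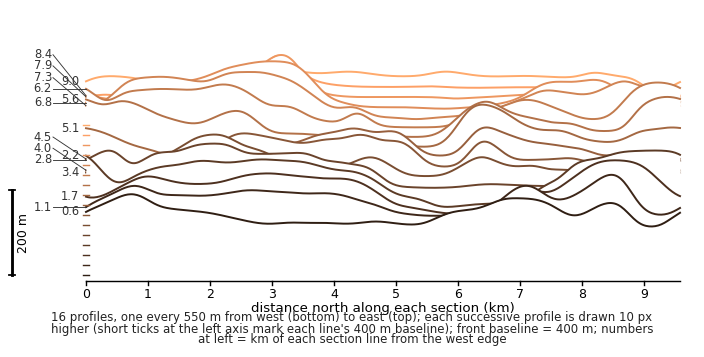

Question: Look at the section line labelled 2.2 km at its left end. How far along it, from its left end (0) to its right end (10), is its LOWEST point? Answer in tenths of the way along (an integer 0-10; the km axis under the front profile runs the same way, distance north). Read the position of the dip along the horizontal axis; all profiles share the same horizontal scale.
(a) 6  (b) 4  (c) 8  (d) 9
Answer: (a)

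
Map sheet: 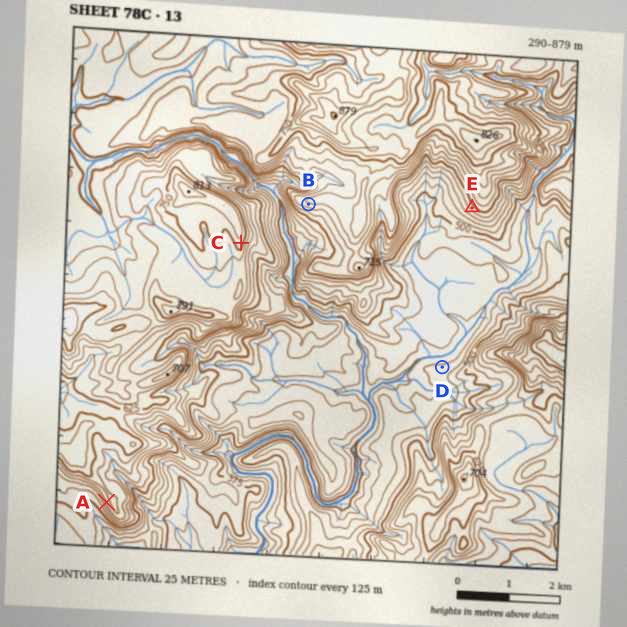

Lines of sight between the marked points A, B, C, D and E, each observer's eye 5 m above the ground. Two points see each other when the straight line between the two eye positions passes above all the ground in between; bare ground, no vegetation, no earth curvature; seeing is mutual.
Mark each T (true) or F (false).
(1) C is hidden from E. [T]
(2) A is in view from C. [F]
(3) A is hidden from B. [T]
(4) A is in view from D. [F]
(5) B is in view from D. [F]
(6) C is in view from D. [T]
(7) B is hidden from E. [T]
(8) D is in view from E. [T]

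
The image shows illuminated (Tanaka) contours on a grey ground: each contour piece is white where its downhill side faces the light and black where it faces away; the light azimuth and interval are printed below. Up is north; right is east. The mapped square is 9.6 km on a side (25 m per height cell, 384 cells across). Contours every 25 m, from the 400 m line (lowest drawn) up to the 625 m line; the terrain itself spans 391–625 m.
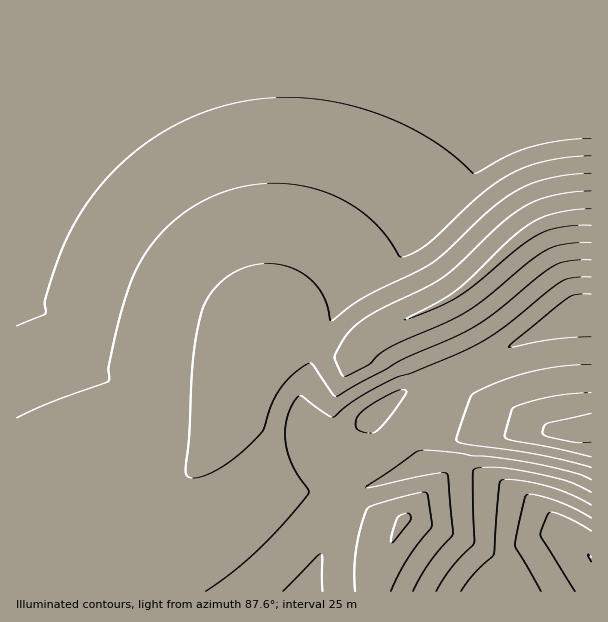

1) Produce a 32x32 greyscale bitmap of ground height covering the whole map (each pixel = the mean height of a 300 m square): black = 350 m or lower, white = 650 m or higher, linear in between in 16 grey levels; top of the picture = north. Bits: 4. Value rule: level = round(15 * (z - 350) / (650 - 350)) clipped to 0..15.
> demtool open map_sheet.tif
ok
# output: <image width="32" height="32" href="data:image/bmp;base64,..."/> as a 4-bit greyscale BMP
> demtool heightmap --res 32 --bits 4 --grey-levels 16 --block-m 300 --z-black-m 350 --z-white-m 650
<image width="32" height="32" href="data:image/bmp;base64,Qk12AgAAAAAAAHYAAAAoAAAAIAAAACAAAAABAAQAAAAAAAACAAATCwAAEwsAABAAAAAAAAAAAAAAABEREQAiIiIAMzMzAERERABVVVUAZmZmAHd3dwCIiIgAmZmZAKqqqgC7u7sAzMzMAN3d3QDu7u4A////AFVVVmZmZnd4h2Zniaq7vM1VVVVVZmZnd4dmVniaq7zdVVVVVVVmZnd3dlZ3iavM3lVVVVVVVWZnd3ZVZ4mrzd1VVVVVVVVWZnd2ZWeJq8zLVVVVVVVVVWZnd3dniau7qWVVVVVVVVVmd3d4h4mZmYdmVVVVVVVVZ3d3d4iId3ZlZmZlVVVVVWd3d3d3ZmVUQ2ZmZmVVVVVnd3iHd2ZVRENmZmZlVVVVVmZnh3d2ZVVUd2ZmZlVVVVZlVmd3d2ZmVXd3ZmZVVVVVVDRWZ3d3ZmZ3d3ZmVVVVVVQzRFVmd3d3d3d2ZlVVVVVVQzNEVWd4iId3dmZVVVVVVVQzMzRWd4iId3ZmZVVVVVVVRDMzRWZ4iHd3ZmVVVVVVVmVUMzRVZoh3d2ZmVVVVVWZmZUMjRFWIh3d2ZmVVVVZmZmZUMjNEiId3d2ZmZmZmZmd3ZUMyIoiId3d2ZmZmZmZ3d3ZUQzOIiId3d2ZmZmZnd3d3ZVREiIiId3d3d2d3d3d3d3dmVYiIiId3d3d3d3d3d4iId3eIiIiId3d3d3d3d4iIiIiIiIiIiIh3d3d3d4iIiIiIiIiIiIiIiIiIiIiIiIiIiIiYiIiIiIiIiIiIiIiIiIiImYiIiIiIiIiIiIiIiIiIiJmYiIiIiIiIiIiIiIiIiIiZmYiIiIiIiIiIiImZmZmZ"/>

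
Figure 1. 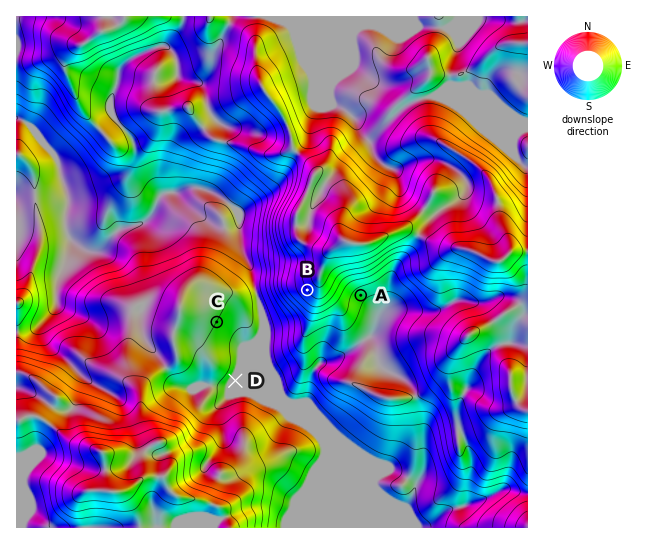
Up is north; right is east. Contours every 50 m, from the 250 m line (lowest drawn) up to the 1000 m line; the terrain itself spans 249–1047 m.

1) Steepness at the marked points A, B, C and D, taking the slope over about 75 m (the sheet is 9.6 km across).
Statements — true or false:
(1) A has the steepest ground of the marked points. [false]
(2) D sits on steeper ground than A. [false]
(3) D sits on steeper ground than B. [false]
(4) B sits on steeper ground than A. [true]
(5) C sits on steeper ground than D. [true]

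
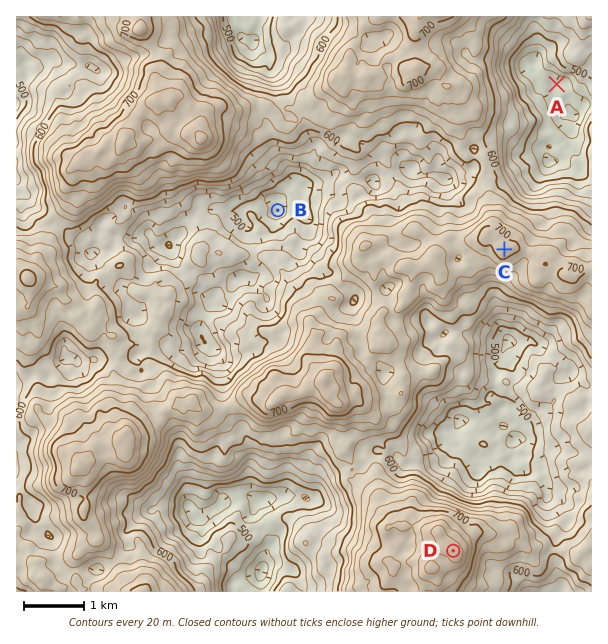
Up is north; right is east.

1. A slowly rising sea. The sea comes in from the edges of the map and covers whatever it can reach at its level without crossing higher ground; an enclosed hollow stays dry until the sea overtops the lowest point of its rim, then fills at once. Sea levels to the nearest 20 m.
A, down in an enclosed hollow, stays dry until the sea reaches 460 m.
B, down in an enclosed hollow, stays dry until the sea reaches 600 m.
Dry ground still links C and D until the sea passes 620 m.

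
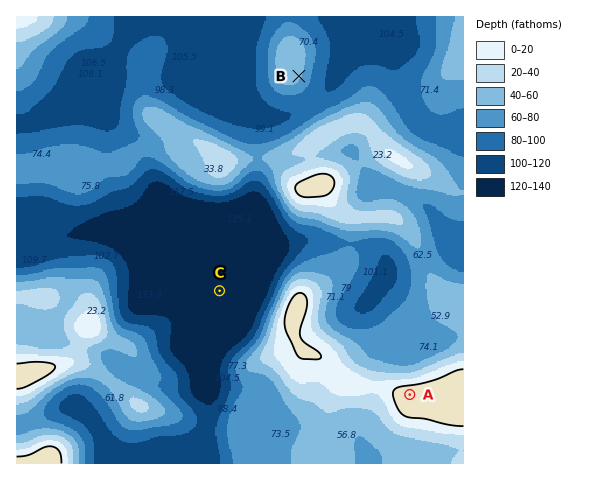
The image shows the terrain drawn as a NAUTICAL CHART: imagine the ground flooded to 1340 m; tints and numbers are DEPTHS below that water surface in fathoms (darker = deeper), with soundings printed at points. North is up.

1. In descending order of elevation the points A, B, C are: A B C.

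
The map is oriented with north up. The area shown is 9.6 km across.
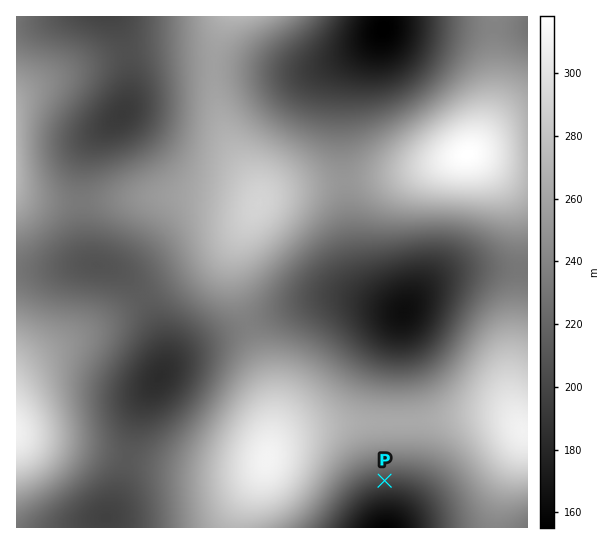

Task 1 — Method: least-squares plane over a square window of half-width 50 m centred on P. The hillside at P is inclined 4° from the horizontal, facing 173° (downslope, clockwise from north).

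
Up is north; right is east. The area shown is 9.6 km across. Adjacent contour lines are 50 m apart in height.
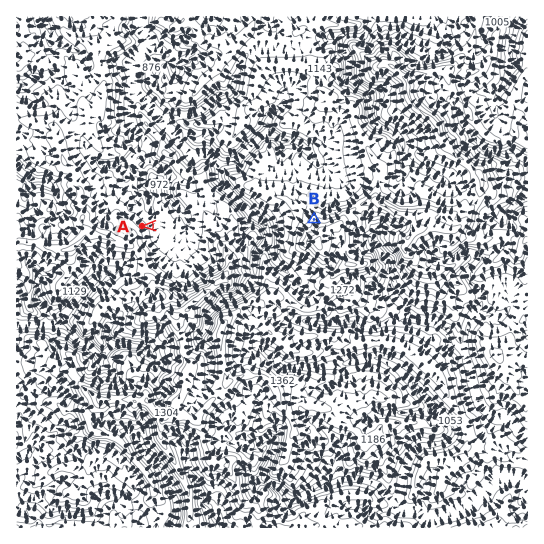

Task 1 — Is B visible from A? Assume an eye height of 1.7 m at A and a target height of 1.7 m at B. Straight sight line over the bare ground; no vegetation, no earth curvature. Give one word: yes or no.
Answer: yes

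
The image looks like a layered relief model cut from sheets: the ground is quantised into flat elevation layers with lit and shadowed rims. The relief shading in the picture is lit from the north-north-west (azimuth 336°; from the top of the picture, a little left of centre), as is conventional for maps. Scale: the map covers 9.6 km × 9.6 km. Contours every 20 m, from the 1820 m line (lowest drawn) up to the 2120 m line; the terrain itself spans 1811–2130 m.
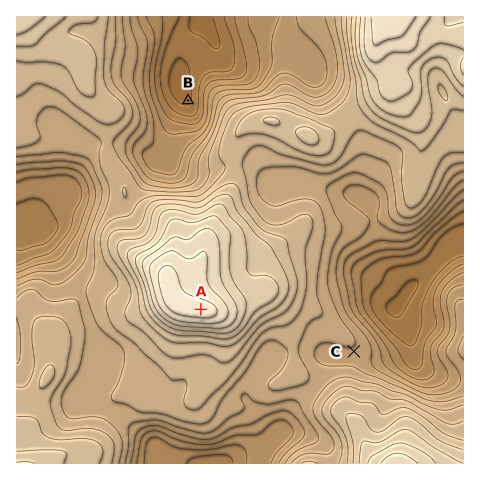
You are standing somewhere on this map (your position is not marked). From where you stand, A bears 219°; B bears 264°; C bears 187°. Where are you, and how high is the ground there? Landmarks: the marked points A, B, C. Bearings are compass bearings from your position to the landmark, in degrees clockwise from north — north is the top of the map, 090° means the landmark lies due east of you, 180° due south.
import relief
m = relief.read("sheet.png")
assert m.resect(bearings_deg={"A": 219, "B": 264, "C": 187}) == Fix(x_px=387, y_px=80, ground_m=2060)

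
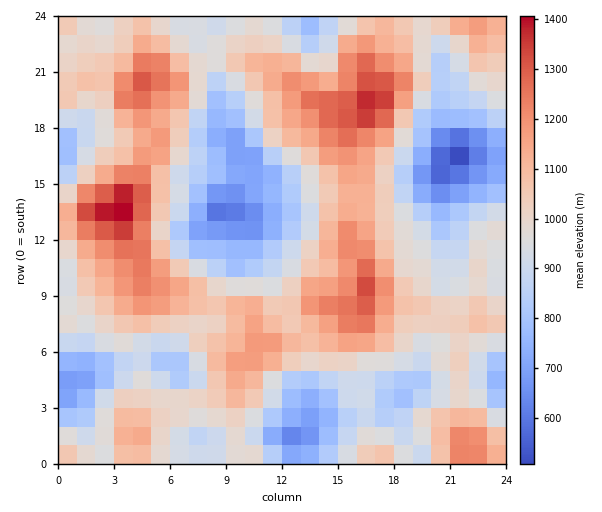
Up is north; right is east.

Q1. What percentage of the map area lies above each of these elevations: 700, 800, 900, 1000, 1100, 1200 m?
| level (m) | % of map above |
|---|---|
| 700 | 95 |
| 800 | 85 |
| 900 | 71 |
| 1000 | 49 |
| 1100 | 27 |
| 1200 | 12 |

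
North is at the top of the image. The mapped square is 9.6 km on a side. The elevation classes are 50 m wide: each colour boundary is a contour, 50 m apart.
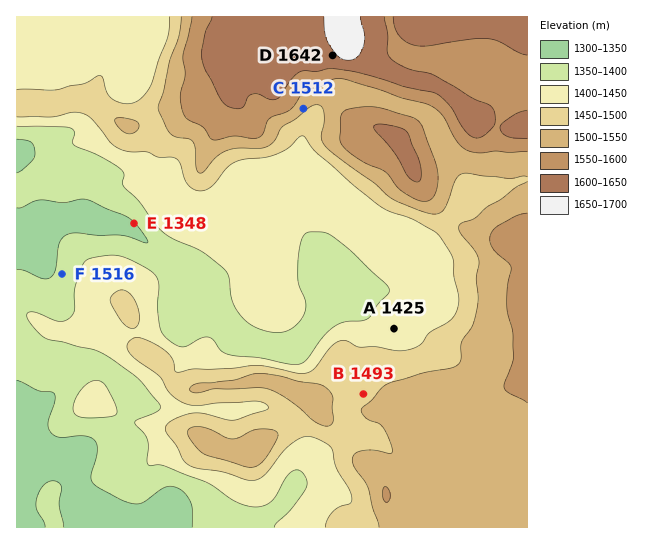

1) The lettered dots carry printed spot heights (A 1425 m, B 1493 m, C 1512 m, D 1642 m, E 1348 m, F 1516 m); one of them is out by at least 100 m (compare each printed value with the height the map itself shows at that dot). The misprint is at F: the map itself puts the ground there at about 1366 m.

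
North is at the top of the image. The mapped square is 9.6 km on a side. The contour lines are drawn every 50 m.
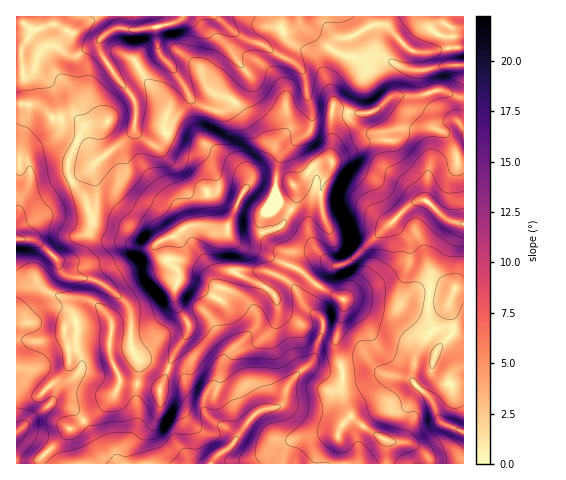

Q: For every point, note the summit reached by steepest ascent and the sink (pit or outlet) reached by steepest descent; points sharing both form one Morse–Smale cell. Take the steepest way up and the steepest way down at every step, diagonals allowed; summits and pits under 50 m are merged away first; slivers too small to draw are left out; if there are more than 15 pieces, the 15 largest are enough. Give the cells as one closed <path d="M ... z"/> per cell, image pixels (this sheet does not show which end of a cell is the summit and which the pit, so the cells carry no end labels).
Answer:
<path d="M385 16l-368 0-1 87 22 3 16 13 17-3 13 8 6 1-8 5-14 31 0 13 4 8 13 15 7 24 5 7 37 18 18 1 41-22 32 5 17-37 13-14 26 1 13 5 6-3 15-18 13-3 4 1-1-46 2-17-10-31 2-12 12-17 17-3 17-11 15 0z"/><path d="M201 225l-13 1-17 11-1 25 9 12-4 14 0 11 14 26 0 5-18 30-10 29-41-8-7 16-15 15-22 15-7 2-29 30 0 4 346 1 0-24-19-11-17-15-8-24 0-22-17 2-11-4-8 1 9-11 8-26 0-9-14-14 1-10 7-12-20-17-60-24-9-9 0-8-3 3-9 0z"/><path d="M444 91l-10 0-18 5-20-1-10 5-9 9-8 4-18 0-18-5-2 8 1 45-17 3-9 11-12 10-6-3-21-3-12 0-4 3-9 11-12 28-2 14 15 12 14 3 40 18 21 16 11-15 22-9 41-38 16 19 5 22 14 10 3 8 1 14 17 2 7-8 8-1 1-190z"/><path d="M24 104l-8 0 0 181 18 1 23 10 26 2 12 5 12 11 5 8-3 29 11 30 40 8 11-29 18-30 0-5-14-26 0-11 4-14-9-12 1-24-6 1-13 8-13 0-42-19-5-7-7-24-13-15-4-8 3-20 11-24 8-5-6-1-13-8-17 3-16-13z"/><path d="M34 286l-18 0 1 178 23 0 0-5 29-30 7-2 22-15 15-15 7-14-11-32 3-29-5-8-19-14-31-4z"/><path d="M463 288l-8 1-7 8-14-2-5 2 0 22 3 11-16 24-3 17 0 11-7-4-21-4-18-12-16 2-9 4 0 22 9 27 33 23 30 5 14 13 2 6 34-1z"/><path d="M463 16l-77 0 0 6 3 6-3-3-10-1-22 12-17 3-12 17-2 8 1 10 9 25 0 9 18 5 18 0 8-4 15-13 24 0 18-5 10 0 19 7z"/><path d="M430 295l-20 1-15 12-14 0-37-8 0 11-8 29 4 25 2 2 15-5 10 0 18 12 21 4 6 3 4-27 16-24-3-11z"/><path d="M392 222l-41 38-22 9-12 16 26 15 38 8 14 0 18-13 17 0 0-14-3-8-14-10-5-22z"/><path d="M319 286l-3 0-6 11-1 10 14 14 0 9-8 26-7 9 25 5 9-3-5-13-1-14 8-29 0-11z"/><path d="M386 440l2 24 41-1-1-5-14-13z"/>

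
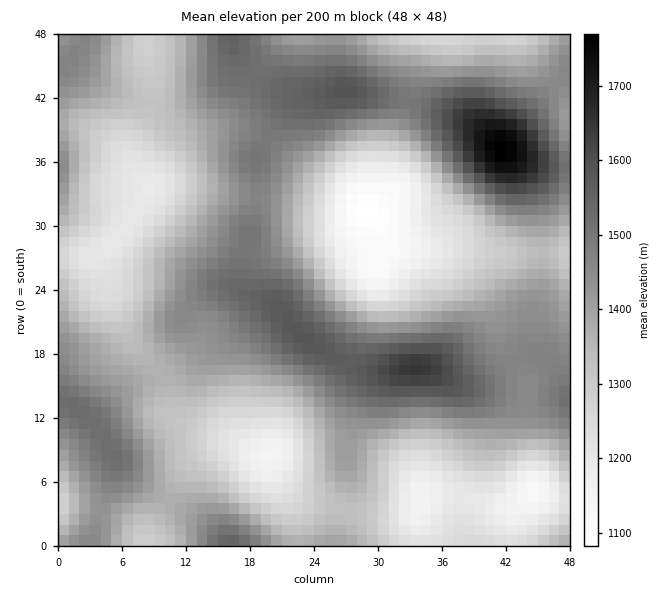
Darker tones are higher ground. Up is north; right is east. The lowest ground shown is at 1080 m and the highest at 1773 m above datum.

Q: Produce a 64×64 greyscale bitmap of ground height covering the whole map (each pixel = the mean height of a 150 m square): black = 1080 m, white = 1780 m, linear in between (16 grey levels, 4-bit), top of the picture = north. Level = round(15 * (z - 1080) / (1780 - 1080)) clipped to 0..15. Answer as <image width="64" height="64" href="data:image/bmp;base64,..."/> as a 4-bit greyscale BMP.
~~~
<image width="64" height="64" href="data:image/bmp;base64,Qk12CAAAAAAAAHYAAAAoAAAAQAAAAEAAAAABAAQAAAAAAAAIAAATCwAAEwsAABAAAAAAAAAAAAAAABEREQAiIiIAMzMzAERERABVVVUAZmZmAHd3dwCIiIgAmZmZAKqqqgC7u7sAzMzMAN3d3QDu7u4A////AHeIiHZVRFVmeJmqqZh3ZmZ3d3ZlVEMzMzREREMzRFVmZ3iIdlVVVWZ4iZqZh3ZmZmZmZlVEMyMzM0QzMzMzRFZWeIh2ZVVWZniJmZh3ZVVVZmZlVUMyIiMzMzMyIiM0RVZniHdmVWZnd4iIh2ZVRFVVZlVVQzIiIjMzMyIiIiM0RWd4d3ZmZmd3d3d2VURERVVVVVVDMiIiMzMyIiISIjNFZ3iHd2ZmZnd3dlVEQzREVVVmVUQyIiIjMzIiIRESI0VniIiHd2ZmZmZlVEMzM0RVZmZlRDIiIiMzMyIhERIjVneIiIh3ZmZmZVVDMyMzRFVmZmVUMiIiIzMzMyIREjRWeImZmIdmZVVVRDMiIjNEVmd2ZVQyIiIzM0RDMhEiNGd4mZmZh2ZVVVRDMiIiIzRWd3dlVDMiMzNEREQzIiNFd4iZmpmHZlVVRDMiIhIjNFZ3d2VUMzMzREVVVUQzNFZ4iZmqmYdmVVREMyIhEiI0Vnd3ZlREM0RFVVZVVURFVniJmamYh2ZVVEMzIiISIjRWd3dmZVRERVVWZmZmVVZniJmamZh2ZlVUQzMyIiIjRVZ3d3ZmVVVVZmZnd3ZmZ3eJmZmZh3ZlVVREMzMyIjNFZnd3d3dmZmZnd3d3d3d3iJmaqZiHZlVVVUQzMzMzNEVnd4iIiHd3d3iIiIiIiIiImqqZmHdmVVVVREREREREVmeIiIiYiIiIiZmYiIiIiJmqqpmId2ZVVVVVREREREVWeIiZmZmZmZmZqZmYiIiJmaqZmIh3ZmZmZlVVVVVVVmd4mZmqqqqqqqqqqZmIiImZmZmIh3dmZmZmZlVVVWZmd4mZqqq7u7u7u7qpmYiIiZmZiId3d2ZmZmZmZmZmZneImaqqu7vMzMu7uqmZiIiJmZiId3d3ZmZmd3d3Znd3iImaqqu7vMzMzLu6qZmIiImZiId3dmZmZmd3d3d3eIiZmqqqq7u8zMzMu6qZmIiIiJiId3dmZmZmd3d3eIiIiZqqq6qqq7vMzMu7qZmIiIiIiIh3dmZmZmd3d3iIiImZqru7qqqqq7u7u7qpmIiIiIiIh3dmZmZmd3d3iIiImZqru7uqqZmaqqqqqpmYiIiIiIh3dmZlVWZ3iIiIiJmZqru7uqmZmIiJmZmZmYiIiIiIiHdmVVVVZniIiIiImZqqu7qqmYh3d3d4iIiIiIiIiIiHdmVURFVmeIiIiImZqqu7qqmYd2ZmZmd3eIh3eIiIiHdmVURERVZ4iIiImZqqu7qqmIdmVURVVmZnd3d3iIiId2VUREREVneIiJmZqqq7uqmHdlRDM0RFVWZmZ3d4iId3ZURDNERVZ3iJmaqqqqqqmIdlQyIiM0RFVVZmZ3d3d3ZVRDMzRFVneImZqqqqqqmYdlQyIRIjNEREVVZmd3d3dlRDMzNEVWZ4iZmqqqqpmYdlQyERESIzMzRFVVZmZ3dmRDMzM0RVZniImZmZmZmYdlQyIREREiIzM0RFVVZmZmVDMzMzNEVmd4iJmZmZmId2VDIRERERIiMzNERVVVZmVUMzMzM0RVZ3eIiZmZmYh2VDIhERERESIjM0REVVVmZVRDMzMzNEVmd3iImZmYh2ZUMiERERERIiMzREVVVWZlVUQzMzMzRVZmd4iZmZiHZUMyEREREREiIzNERVVmZmZVVEMzMzM0VWZ3iJmZmIdlQyIREAAREiIzM0RVZmd3dmZVRDMzMzRFVmd4iZmYd2VDIhEAAAESIzM0RVZ3d3d3ZmVUQzMjM0RVZ3iImYh3ZUMiEAAAARIjM0RFZ3iIiId3ZVRDMzIzNEVmd4iIiHdlRDIQAAABEiM0RVZ4mZmZiHdlVEMzMiMzRVZneIiId2VUMhEAABESI0RVZ4mqqqqZh2VEMzMyIjNEVmd4iIiHZlQyERARERIjRWeJq7u7uqmIdVQzMzIiM0RWZ3iJmId2VDMhEREREjRWeJq8zMzLuph2VEMzMzMzRFZniJmZiHZlQyIiIiIiNGeJq83d3cy6mHZUQzMzMzRFVneJmZmId2VUMyIiIjNFeJq83u7t3LqYdlREMzMzRFVmeImZmYiHdmVEMzMzRFaJq83u/+7cuph2VUQzM0RFVWZ4iZmZmIh3ZlVERERVZ5q83e//7dy6l2ZVRENERFVWZ3eImZmZiIh3ZlVVVWd4mrze7//ty6mHZlVERERFVWZnd4iJmZmZmYh3ZmZmd4mrvN3u7u3LqHZlVVRERVVWZmd3iImZmZmZmYiHd3eImqvM3e7t3LqYdmZVVVVVVVZmd3iIiZmaqqqqmZmIiImaq8zd3dzLuph3ZmZlVVVVVmd3iIiZmaqqqqqqqpmZmZqrzMzMy7qpiHd3ZmZmVVVWZ3iImZmaqqqqu7u6qpmZmqu7zLu6qpmIeHd3dmZVVVZniJmZmaqqqqq7u7uqmZmZqqu7uqmZmYiIiHd2ZlVVVmeImZmZqqqqqru7uqqZmZmZmqqpmIiIiIiIh3ZlVVVWZ4mZmZmqqqqqqruqmZiIiIiImYiIiIiIiIiHdmVVVVZniZmqqZmqqqqqqqmYiIh3d3d4h3d3d4iIiIh2ZVVVVmeJmqqpmZmZmZmZmIh3d3ZmZmd3ZmZ3eIiIiHZlVEVVZ4maqqmZmYiJmZiId2ZmZVVVVmZmVmZ3iIiId2VURVVniZqqqZmIiIiIiHdmZVVVRERVVVVVVneIiIiHZVRFVWeJmqqpmId3d3d3dmVURERERERERERVZ3"/>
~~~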